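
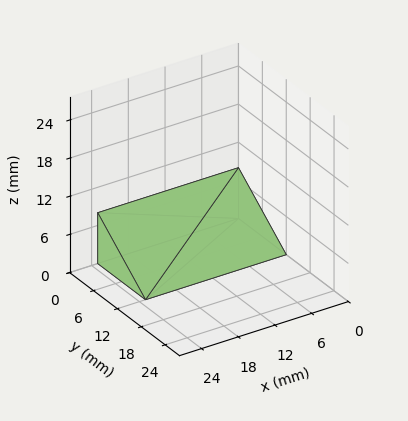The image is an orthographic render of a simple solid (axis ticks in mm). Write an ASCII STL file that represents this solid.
Reading the render: the shape is a wedge (ramp): 23 × 12 mm base, rising to 8 mm along the y=0 edge and sloping linearly to z=0 at y=12 (dimensions read to the nearest mm from the axis ticks). For the STL, each face is triangulated and given an outward normal.

solid part
  facet normal 0.0000 0.0000 -1.0000
    outer loop
      vertex 23.0 12.0 0.0
      vertex 23.0 0.0 0.0
      vertex 0.0 0.0 0.0
    endloop
  endfacet
  facet normal 0.0000 0.0000 -1.0000
    outer loop
      vertex 0.0 12.0 0.0
      vertex 23.0 12.0 0.0
      vertex 0.0 0.0 0.0
    endloop
  endfacet
  facet normal 0.0000 -1.0000 0.0000
    outer loop
      vertex 0.0 0.0 0.0
      vertex 23.0 0.0 0.0
      vertex 23.0 0.0 8.0
    endloop
  endfacet
  facet normal 0.0000 -1.0000 0.0000
    outer loop
      vertex 0.0 0.0 0.0
      vertex 23.0 0.0 8.0
      vertex 0.0 0.0 8.0
    endloop
  endfacet
  facet normal 0.0000 0.5547 0.8321
    outer loop
      vertex 0.0 0.0 8.0
      vertex 23.0 0.0 8.0
      vertex 23.0 12.0 0.0
    endloop
  endfacet
  facet normal 0.0000 0.5547 0.8321
    outer loop
      vertex 0.0 0.0 8.0
      vertex 23.0 12.0 0.0
      vertex 0.0 12.0 0.0
    endloop
  endfacet
  facet normal -1.0000 0.0000 0.0000
    outer loop
      vertex 0.0 0.0 8.0
      vertex 0.0 12.0 0.0
      vertex 0.0 0.0 0.0
    endloop
  endfacet
  facet normal 1.0000 0.0000 0.0000
    outer loop
      vertex 23.0 0.0 0.0
      vertex 23.0 12.0 0.0
      vertex 23.0 0.0 8.0
    endloop
  endfacet
endsolid part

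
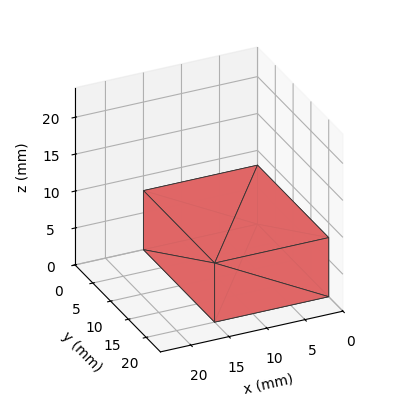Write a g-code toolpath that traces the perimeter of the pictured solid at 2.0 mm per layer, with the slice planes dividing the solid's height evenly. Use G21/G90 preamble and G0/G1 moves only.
Reading the render: the shape is a rectangular box, roughly 15 × 20 mm footprint and 8 mm tall (dimensions read to the nearest mm from the axis ticks). For the g-code, the solid's height is divided into equal slices at the stated Δz and each level perimeter traced with G1 moves after a G0 lift.

; perimeter-only toolpath
G21 ; units = mm
G90 ; absolute positioning
G28 ; home
; layer 1
G0 Z2.0
G0 X0.0 Y0.0
G1 X15.0 Y0.0
G1 X15.0 Y20.0
G1 X0.0 Y20.0
G1 X0.0 Y0.0
; layer 2
G0 Z4.0
G0 X0.0 Y0.0
G1 X15.0 Y0.0
G1 X15.0 Y20.0
G1 X0.0 Y20.0
G1 X0.0 Y0.0
; layer 3
G0 Z6.0
G0 X0.0 Y0.0
G1 X15.0 Y0.0
G1 X15.0 Y20.0
G1 X0.0 Y20.0
G1 X0.0 Y0.0
; layer 4
G0 Z8.0
G0 X0.0 Y0.0
G1 X15.0 Y0.0
G1 X15.0 Y20.0
G1 X0.0 Y20.0
G1 X0.0 Y0.0
M2 ; end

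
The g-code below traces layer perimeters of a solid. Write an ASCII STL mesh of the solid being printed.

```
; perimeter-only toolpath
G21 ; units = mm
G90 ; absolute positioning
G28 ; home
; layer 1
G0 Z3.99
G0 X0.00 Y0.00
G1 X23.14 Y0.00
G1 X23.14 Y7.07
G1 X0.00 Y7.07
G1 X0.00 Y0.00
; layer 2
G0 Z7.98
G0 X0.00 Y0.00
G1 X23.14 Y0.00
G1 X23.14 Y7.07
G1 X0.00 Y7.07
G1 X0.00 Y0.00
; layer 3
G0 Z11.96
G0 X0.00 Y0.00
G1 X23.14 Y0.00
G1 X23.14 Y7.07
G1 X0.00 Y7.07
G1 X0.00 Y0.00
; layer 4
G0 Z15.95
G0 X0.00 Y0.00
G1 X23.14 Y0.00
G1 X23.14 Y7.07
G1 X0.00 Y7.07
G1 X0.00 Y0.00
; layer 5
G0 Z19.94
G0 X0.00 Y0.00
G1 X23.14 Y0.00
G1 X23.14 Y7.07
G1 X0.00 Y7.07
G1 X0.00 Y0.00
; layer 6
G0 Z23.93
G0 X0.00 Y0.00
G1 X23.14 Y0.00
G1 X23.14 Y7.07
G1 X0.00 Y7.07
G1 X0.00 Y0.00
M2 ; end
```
solid part
  facet normal 0.0000 0.0000 -1.0000
    outer loop
      vertex 23.14 7.07 0.00
      vertex 23.14 0.00 0.00
      vertex 0.00 0.00 0.00
    endloop
  endfacet
  facet normal 0.0000 0.0000 -1.0000
    outer loop
      vertex 0.00 7.07 0.00
      vertex 23.14 7.07 0.00
      vertex 0.00 0.00 0.00
    endloop
  endfacet
  facet normal 0.0000 0.0000 1.0000
    outer loop
      vertex 0.00 0.00 23.93
      vertex 23.14 0.00 23.93
      vertex 23.14 7.07 23.93
    endloop
  endfacet
  facet normal 0.0000 0.0000 1.0000
    outer loop
      vertex 0.00 0.00 23.93
      vertex 23.14 7.07 23.93
      vertex 0.00 7.07 23.93
    endloop
  endfacet
  facet normal 0.0000 -1.0000 0.0000
    outer loop
      vertex 0.00 0.00 0.00
      vertex 23.14 0.00 0.00
      vertex 23.14 0.00 23.93
    endloop
  endfacet
  facet normal 0.0000 -1.0000 0.0000
    outer loop
      vertex 0.00 0.00 0.00
      vertex 23.14 0.00 23.93
      vertex 0.00 0.00 23.93
    endloop
  endfacet
  facet normal 0.0000 1.0000 0.0000
    outer loop
      vertex 23.14 7.07 23.93
      vertex 23.14 7.07 0.00
      vertex 0.00 7.07 0.00
    endloop
  endfacet
  facet normal 0.0000 1.0000 0.0000
    outer loop
      vertex 0.00 7.07 23.93
      vertex 23.14 7.07 23.93
      vertex 0.00 7.07 0.00
    endloop
  endfacet
  facet normal -1.0000 0.0000 0.0000
    outer loop
      vertex 0.00 7.07 23.93
      vertex 0.00 7.07 0.00
      vertex 0.00 0.00 0.00
    endloop
  endfacet
  facet normal -1.0000 0.0000 0.0000
    outer loop
      vertex 0.00 0.00 23.93
      vertex 0.00 7.07 23.93
      vertex 0.00 0.00 0.00
    endloop
  endfacet
  facet normal 1.0000 0.0000 0.0000
    outer loop
      vertex 23.14 0.00 0.00
      vertex 23.14 7.07 0.00
      vertex 23.14 7.07 23.93
    endloop
  endfacet
  facet normal 1.0000 0.0000 0.0000
    outer loop
      vertex 23.14 0.00 0.00
      vertex 23.14 7.07 23.93
      vertex 23.14 0.00 23.93
    endloop
  endfacet
endsolid part

The G0 Z moves step by Δz≈3.99 mm. Every layer's G1 loop is the same polygon, so the solid is a straight extrusion of it from z=0 to z≈23.9. Closing with flat bottom and top caps and triangulating gives 12 facets — a rectangular box, roughly 23.1 × 7.07 mm footprint and 23.9 mm tall.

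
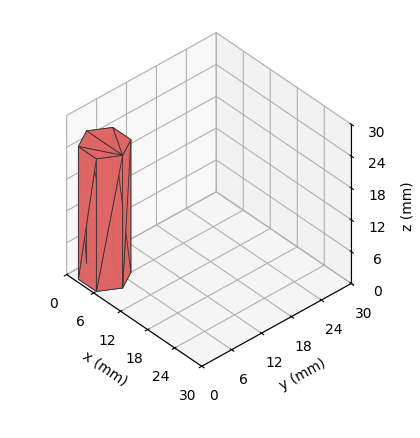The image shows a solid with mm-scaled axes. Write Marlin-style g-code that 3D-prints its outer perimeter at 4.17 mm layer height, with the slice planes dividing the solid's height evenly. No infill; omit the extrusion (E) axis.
Reading the render: the shape is a regular 6-sided prism (a cylinder approximated with 6 flat sides), circumscribed radius ≈ 4 mm, height ≈ 25 mm (dimensions read to the nearest mm from the axis ticks). For the g-code, the solid's height is divided into equal slices at the stated Δz and each level perimeter traced with G1 moves after a G0 lift.

; perimeter-only toolpath
G21 ; units = mm
G90 ; absolute positioning
G28 ; home
; layer 1
G0 Z4.17
G0 X8.00 Y4.00
G1 X6.00 Y7.46
G1 X2.00 Y7.46
G1 X0.00 Y4.00
G1 X2.00 Y0.54
G1 X6.00 Y0.54
G1 X8.00 Y4.00
; layer 2
G0 Z8.33
G0 X8.00 Y4.00
G1 X6.00 Y7.46
G1 X2.00 Y7.46
G1 X0.00 Y4.00
G1 X2.00 Y0.54
G1 X6.00 Y0.54
G1 X8.00 Y4.00
; layer 3
G0 Z12.50
G0 X8.00 Y4.00
G1 X6.00 Y7.46
G1 X2.00 Y7.46
G1 X0.00 Y4.00
G1 X2.00 Y0.54
G1 X6.00 Y0.54
G1 X8.00 Y4.00
; layer 4
G0 Z16.67
G0 X8.00 Y4.00
G1 X6.00 Y7.46
G1 X2.00 Y7.46
G1 X0.00 Y4.00
G1 X2.00 Y0.54
G1 X6.00 Y0.54
G1 X8.00 Y4.00
; layer 5
G0 Z20.83
G0 X8.00 Y4.00
G1 X6.00 Y7.46
G1 X2.00 Y7.46
G1 X0.00 Y4.00
G1 X2.00 Y0.54
G1 X6.00 Y0.54
G1 X8.00 Y4.00
; layer 6
G0 Z25.00
G0 X8.00 Y4.00
G1 X6.00 Y7.46
G1 X2.00 Y7.46
G1 X0.00 Y4.00
G1 X2.00 Y0.54
G1 X6.00 Y0.54
G1 X8.00 Y4.00
M2 ; end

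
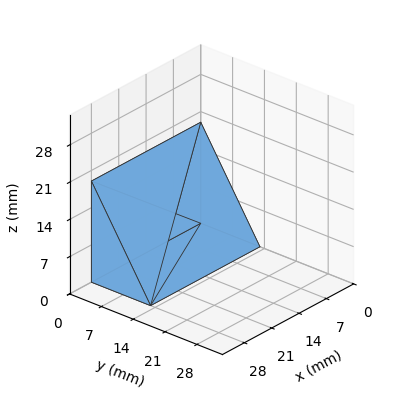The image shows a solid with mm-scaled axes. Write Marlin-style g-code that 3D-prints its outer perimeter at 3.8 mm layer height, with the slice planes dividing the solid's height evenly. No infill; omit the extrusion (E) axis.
Reading the render: the shape is a wedge (ramp): 28 × 13 mm base, rising to 19 mm along the y=0 edge and sloping linearly to z=0 at y=13 (dimensions read to the nearest mm from the axis ticks). For the g-code, the solid's height is divided into equal slices at the stated Δz and each level perimeter traced with G1 moves after a G0 lift.

; perimeter-only toolpath
G21 ; units = mm
G90 ; absolute positioning
G28 ; home
; layer 1
G0 Z3.8
G0 X0.0 Y0.0
G1 X28.0 Y0.0
G1 X28.0 Y10.4
G1 X0.0 Y10.4
G1 X0.0 Y0.0
; layer 2
G0 Z7.6
G0 X0.0 Y0.0
G1 X28.0 Y0.0
G1 X28.0 Y7.8
G1 X0.0 Y7.8
G1 X0.0 Y0.0
; layer 3
G0 Z11.4
G0 X0.0 Y0.0
G1 X28.0 Y0.0
G1 X28.0 Y5.2
G1 X0.0 Y5.2
G1 X0.0 Y0.0
; layer 4
G0 Z15.2
G0 X0.0 Y0.0
G1 X28.0 Y0.0
G1 X28.0 Y2.6
G1 X0.0 Y2.6
G1 X0.0 Y0.0
M2 ; end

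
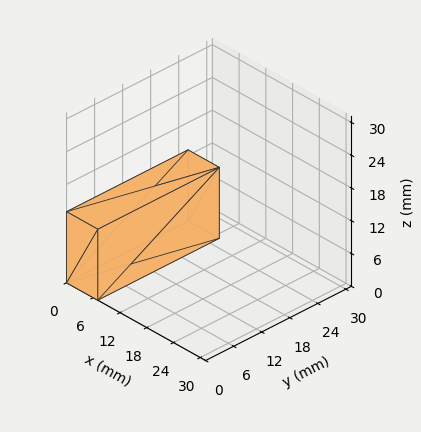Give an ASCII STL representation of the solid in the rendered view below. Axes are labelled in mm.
Reading the render: the shape is a rectangular box, roughly 7 × 26 mm footprint and 13 mm tall (dimensions read to the nearest mm from the axis ticks). For the STL, each face is triangulated and given an outward normal.

solid part
  facet normal 0.0000 0.0000 -1.0000
    outer loop
      vertex 7.00 26.00 0.00
      vertex 7.00 0.00 0.00
      vertex 0.00 0.00 0.00
    endloop
  endfacet
  facet normal 0.0000 0.0000 -1.0000
    outer loop
      vertex 0.00 26.00 0.00
      vertex 7.00 26.00 0.00
      vertex 0.00 0.00 0.00
    endloop
  endfacet
  facet normal 0.0000 0.0000 1.0000
    outer loop
      vertex 0.00 0.00 13.00
      vertex 7.00 0.00 13.00
      vertex 7.00 26.00 13.00
    endloop
  endfacet
  facet normal 0.0000 0.0000 1.0000
    outer loop
      vertex 0.00 0.00 13.00
      vertex 7.00 26.00 13.00
      vertex 0.00 26.00 13.00
    endloop
  endfacet
  facet normal 0.0000 -1.0000 0.0000
    outer loop
      vertex 0.00 0.00 0.00
      vertex 7.00 0.00 0.00
      vertex 7.00 0.00 13.00
    endloop
  endfacet
  facet normal 0.0000 -1.0000 0.0000
    outer loop
      vertex 0.00 0.00 0.00
      vertex 7.00 0.00 13.00
      vertex 0.00 0.00 13.00
    endloop
  endfacet
  facet normal 0.0000 1.0000 0.0000
    outer loop
      vertex 7.00 26.00 13.00
      vertex 7.00 26.00 0.00
      vertex 0.00 26.00 0.00
    endloop
  endfacet
  facet normal 0.0000 1.0000 0.0000
    outer loop
      vertex 0.00 26.00 13.00
      vertex 7.00 26.00 13.00
      vertex 0.00 26.00 0.00
    endloop
  endfacet
  facet normal -1.0000 0.0000 0.0000
    outer loop
      vertex 0.00 26.00 13.00
      vertex 0.00 26.00 0.00
      vertex 0.00 0.00 0.00
    endloop
  endfacet
  facet normal -1.0000 0.0000 0.0000
    outer loop
      vertex 0.00 0.00 13.00
      vertex 0.00 26.00 13.00
      vertex 0.00 0.00 0.00
    endloop
  endfacet
  facet normal 1.0000 0.0000 0.0000
    outer loop
      vertex 7.00 0.00 0.00
      vertex 7.00 26.00 0.00
      vertex 7.00 26.00 13.00
    endloop
  endfacet
  facet normal 1.0000 0.0000 0.0000
    outer loop
      vertex 7.00 0.00 0.00
      vertex 7.00 26.00 13.00
      vertex 7.00 0.00 13.00
    endloop
  endfacet
endsolid part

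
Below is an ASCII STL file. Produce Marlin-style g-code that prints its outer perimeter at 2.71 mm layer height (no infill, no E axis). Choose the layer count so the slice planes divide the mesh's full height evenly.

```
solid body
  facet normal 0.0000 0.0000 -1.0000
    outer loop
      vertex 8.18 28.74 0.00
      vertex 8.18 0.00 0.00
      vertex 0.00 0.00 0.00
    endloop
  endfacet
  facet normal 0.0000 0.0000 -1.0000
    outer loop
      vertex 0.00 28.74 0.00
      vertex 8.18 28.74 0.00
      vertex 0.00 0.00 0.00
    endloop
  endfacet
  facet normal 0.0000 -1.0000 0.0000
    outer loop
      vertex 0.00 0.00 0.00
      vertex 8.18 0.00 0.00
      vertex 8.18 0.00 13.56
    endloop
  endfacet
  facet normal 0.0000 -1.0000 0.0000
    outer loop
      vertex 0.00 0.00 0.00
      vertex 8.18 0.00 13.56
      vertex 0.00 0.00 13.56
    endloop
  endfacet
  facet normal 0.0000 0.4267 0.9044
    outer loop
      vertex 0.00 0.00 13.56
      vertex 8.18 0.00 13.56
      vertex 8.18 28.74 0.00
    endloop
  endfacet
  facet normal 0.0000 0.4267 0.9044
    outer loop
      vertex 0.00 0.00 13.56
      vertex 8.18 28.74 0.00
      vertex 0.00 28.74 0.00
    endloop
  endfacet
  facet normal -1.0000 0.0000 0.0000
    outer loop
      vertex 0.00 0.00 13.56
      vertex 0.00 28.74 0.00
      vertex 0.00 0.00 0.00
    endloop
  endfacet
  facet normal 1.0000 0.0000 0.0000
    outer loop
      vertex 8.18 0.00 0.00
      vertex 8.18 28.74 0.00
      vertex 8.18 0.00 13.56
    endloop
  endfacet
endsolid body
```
; perimeter-only toolpath
G21 ; units = mm
G90 ; absolute positioning
G28 ; home
; layer 1
G0 Z2.71
G0 X0.00 Y0.00
G1 X8.18 Y0.00
G1 X8.18 Y22.99
G1 X0.00 Y22.99
G1 X0.00 Y0.00
; layer 2
G0 Z5.42
G0 X0.00 Y0.00
G1 X8.18 Y0.00
G1 X8.18 Y17.24
G1 X0.00 Y17.24
G1 X0.00 Y0.00
; layer 3
G0 Z8.14
G0 X0.00 Y0.00
G1 X8.18 Y0.00
G1 X8.18 Y11.50
G1 X0.00 Y11.50
G1 X0.00 Y0.00
; layer 4
G0 Z10.85
G0 X0.00 Y0.00
G1 X8.18 Y0.00
G1 X8.18 Y5.75
G1 X0.00 Y5.75
G1 X0.00 Y0.00
M2 ; end

The solid is a wedge (ramp): 8.18 × 28.7 mm base, rising to 13.6 mm along the y=0 edge and sloping linearly to z=0 at y=28.7. Slicing at Δz = 2.71 mm — 5 equal slices spanning the solid's height, so layer i sits at z = i·h/5 — gives 4 non-empty perimeters. Each is a 4-segment closed polygon; G0 lifts to the layer z and rapids to the start vertex, then G1 traces the edges. The cross-section shrinks linearly with z (the slice at the apex is degenerate and omitted).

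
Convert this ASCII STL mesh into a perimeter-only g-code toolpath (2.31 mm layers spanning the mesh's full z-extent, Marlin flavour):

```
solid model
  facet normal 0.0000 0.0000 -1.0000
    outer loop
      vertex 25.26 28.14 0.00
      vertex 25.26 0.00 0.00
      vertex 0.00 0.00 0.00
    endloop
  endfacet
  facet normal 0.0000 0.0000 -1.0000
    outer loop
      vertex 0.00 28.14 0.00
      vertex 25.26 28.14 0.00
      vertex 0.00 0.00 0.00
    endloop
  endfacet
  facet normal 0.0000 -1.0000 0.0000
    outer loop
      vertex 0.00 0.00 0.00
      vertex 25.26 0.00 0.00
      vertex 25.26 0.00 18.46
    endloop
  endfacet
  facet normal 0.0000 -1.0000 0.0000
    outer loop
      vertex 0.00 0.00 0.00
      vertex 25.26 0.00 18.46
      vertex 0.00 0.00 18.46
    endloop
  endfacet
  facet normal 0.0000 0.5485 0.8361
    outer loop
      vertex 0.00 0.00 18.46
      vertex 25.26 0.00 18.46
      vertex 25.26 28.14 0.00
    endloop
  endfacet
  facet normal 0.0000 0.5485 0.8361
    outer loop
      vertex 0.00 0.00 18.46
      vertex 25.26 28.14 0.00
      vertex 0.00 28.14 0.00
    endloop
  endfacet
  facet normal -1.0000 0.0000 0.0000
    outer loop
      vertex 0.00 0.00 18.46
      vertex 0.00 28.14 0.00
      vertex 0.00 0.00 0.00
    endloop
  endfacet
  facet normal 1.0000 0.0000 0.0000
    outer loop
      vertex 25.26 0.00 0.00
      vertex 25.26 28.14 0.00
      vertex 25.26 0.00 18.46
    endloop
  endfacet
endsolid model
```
; perimeter-only toolpath
G21 ; units = mm
G90 ; absolute positioning
G28 ; home
; layer 1
G0 Z2.31
G0 X0.00 Y0.00
G1 X25.26 Y0.00
G1 X25.26 Y24.62
G1 X0.00 Y24.62
G1 X0.00 Y0.00
; layer 2
G0 Z4.62
G0 X0.00 Y0.00
G1 X25.26 Y0.00
G1 X25.26 Y21.11
G1 X0.00 Y21.11
G1 X0.00 Y0.00
; layer 3
G0 Z6.92
G0 X0.00 Y0.00
G1 X25.26 Y0.00
G1 X25.26 Y17.59
G1 X0.00 Y17.59
G1 X0.00 Y0.00
; layer 4
G0 Z9.23
G0 X0.00 Y0.00
G1 X25.26 Y0.00
G1 X25.26 Y14.07
G1 X0.00 Y14.07
G1 X0.00 Y0.00
; layer 5
G0 Z11.54
G0 X0.00 Y0.00
G1 X25.26 Y0.00
G1 X25.26 Y10.55
G1 X0.00 Y10.55
G1 X0.00 Y0.00
; layer 6
G0 Z13.85
G0 X0.00 Y0.00
G1 X25.26 Y0.00
G1 X25.26 Y7.04
G1 X0.00 Y7.04
G1 X0.00 Y0.00
; layer 7
G0 Z16.15
G0 X0.00 Y0.00
G1 X25.26 Y0.00
G1 X25.26 Y3.52
G1 X0.00 Y3.52
G1 X0.00 Y0.00
M2 ; end

The solid is a wedge (ramp): 25.3 × 28.1 mm base, rising to 18.5 mm along the y=0 edge and sloping linearly to z=0 at y=28.1. Slicing at Δz = 2.31 mm — 8 equal slices spanning the solid's height, so layer i sits at z = i·h/8 — gives 7 non-empty perimeters. Each is a 4-segment closed polygon; G0 lifts to the layer z and rapids to the start vertex, then G1 traces the edges. The cross-section shrinks linearly with z (the slice at the apex is degenerate and omitted).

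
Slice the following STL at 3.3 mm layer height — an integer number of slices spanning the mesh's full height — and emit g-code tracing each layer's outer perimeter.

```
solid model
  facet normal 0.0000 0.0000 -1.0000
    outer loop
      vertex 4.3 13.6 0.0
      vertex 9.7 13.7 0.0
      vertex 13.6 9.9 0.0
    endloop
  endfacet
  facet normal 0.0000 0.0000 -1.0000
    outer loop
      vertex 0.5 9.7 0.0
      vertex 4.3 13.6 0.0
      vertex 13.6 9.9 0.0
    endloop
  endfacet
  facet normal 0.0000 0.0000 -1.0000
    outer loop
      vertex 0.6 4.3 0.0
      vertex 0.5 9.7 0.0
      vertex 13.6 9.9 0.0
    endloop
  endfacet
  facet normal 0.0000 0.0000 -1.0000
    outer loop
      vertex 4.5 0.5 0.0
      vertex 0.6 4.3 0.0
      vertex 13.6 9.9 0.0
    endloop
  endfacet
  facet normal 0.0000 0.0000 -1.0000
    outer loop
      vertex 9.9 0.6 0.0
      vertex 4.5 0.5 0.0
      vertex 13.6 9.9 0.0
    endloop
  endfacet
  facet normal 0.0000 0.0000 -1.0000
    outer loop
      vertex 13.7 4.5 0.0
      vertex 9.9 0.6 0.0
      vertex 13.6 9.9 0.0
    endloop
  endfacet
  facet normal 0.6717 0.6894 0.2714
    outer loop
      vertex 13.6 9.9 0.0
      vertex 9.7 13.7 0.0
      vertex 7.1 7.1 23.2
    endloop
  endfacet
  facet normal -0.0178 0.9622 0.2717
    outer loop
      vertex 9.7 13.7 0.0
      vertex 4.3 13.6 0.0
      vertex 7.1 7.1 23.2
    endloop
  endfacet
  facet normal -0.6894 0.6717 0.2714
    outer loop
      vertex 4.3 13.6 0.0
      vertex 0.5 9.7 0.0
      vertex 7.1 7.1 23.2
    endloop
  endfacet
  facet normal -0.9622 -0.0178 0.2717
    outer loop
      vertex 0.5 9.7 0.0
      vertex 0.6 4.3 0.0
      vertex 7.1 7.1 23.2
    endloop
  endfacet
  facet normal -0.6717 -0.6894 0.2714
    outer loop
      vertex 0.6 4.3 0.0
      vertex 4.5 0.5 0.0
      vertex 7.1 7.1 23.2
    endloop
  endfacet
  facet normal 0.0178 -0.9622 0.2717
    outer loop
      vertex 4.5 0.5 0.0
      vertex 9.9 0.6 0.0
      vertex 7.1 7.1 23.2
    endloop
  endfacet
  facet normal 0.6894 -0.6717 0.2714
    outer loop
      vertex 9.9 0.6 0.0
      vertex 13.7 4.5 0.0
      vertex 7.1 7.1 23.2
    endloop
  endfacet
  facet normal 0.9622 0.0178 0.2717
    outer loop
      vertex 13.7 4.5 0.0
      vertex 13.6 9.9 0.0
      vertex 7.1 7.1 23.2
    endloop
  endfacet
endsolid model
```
; perimeter-only toolpath
G21 ; units = mm
G90 ; absolute positioning
G28 ; home
; layer 1
G0 Z3.3
G0 X12.7 Y9.5
G1 X9.3 Y12.8
G1 X4.7 Y12.7
G1 X1.4 Y9.3
G1 X1.5 Y4.7
G1 X4.9 Y1.4
G1 X9.5 Y1.5
G1 X12.8 Y4.9
G1 X12.7 Y9.5
; layer 2
G0 Z6.6
G0 X11.7 Y9.1
G1 X9.0 Y11.8
G1 X5.1 Y11.7
G1 X2.4 Y9.0
G1 X2.5 Y5.1
G1 X5.2 Y2.4
G1 X9.1 Y2.5
G1 X11.8 Y5.2
G1 X11.7 Y9.1
; layer 3
G0 Z9.9
G0 X10.8 Y8.7
G1 X8.6 Y10.9
G1 X5.5 Y10.8
G1 X3.3 Y8.6
G1 X3.4 Y5.5
G1 X5.6 Y3.3
G1 X8.7 Y3.4
G1 X10.9 Y5.6
G1 X10.8 Y8.7
; layer 4
G0 Z13.3
G0 X9.9 Y8.3
G1 X8.2 Y9.9
G1 X5.9 Y9.9
G1 X4.3 Y8.2
G1 X4.3 Y5.9
G1 X6.0 Y4.3
G1 X8.3 Y4.3
G1 X9.9 Y6.0
G1 X9.9 Y8.3
; layer 5
G0 Z16.6
G0 X9.0 Y7.9
G1 X7.8 Y9.0
G1 X6.3 Y9.0
G1 X5.2 Y7.8
G1 X5.2 Y6.3
G1 X6.4 Y5.2
G1 X7.9 Y5.2
G1 X9.0 Y6.4
G1 X9.0 Y7.9
; layer 6
G0 Z19.9
G0 X8.0 Y7.5
G1 X7.5 Y8.0
G1 X6.7 Y8.0
G1 X6.2 Y7.5
G1 X6.2 Y6.7
G1 X6.7 Y6.2
G1 X7.5 Y6.2
G1 X8.0 Y6.7
G1 X8.0 Y7.5
M2 ; end

The solid is a regular 8-sided pyramid, base circumscribed radius ≈ 7.1 mm, apex at z ≈ 23.2 mm. Slicing at Δz = 3.3 mm — 7 equal slices spanning the solid's height, so layer i sits at z = i·h/7 — gives 6 non-empty perimeters. Each is a 8-segment closed polygon; G0 lifts to the layer z and rapids to the start vertex, then G1 traces the edges. The cross-section shrinks linearly with z (the slice at the apex is degenerate and omitted).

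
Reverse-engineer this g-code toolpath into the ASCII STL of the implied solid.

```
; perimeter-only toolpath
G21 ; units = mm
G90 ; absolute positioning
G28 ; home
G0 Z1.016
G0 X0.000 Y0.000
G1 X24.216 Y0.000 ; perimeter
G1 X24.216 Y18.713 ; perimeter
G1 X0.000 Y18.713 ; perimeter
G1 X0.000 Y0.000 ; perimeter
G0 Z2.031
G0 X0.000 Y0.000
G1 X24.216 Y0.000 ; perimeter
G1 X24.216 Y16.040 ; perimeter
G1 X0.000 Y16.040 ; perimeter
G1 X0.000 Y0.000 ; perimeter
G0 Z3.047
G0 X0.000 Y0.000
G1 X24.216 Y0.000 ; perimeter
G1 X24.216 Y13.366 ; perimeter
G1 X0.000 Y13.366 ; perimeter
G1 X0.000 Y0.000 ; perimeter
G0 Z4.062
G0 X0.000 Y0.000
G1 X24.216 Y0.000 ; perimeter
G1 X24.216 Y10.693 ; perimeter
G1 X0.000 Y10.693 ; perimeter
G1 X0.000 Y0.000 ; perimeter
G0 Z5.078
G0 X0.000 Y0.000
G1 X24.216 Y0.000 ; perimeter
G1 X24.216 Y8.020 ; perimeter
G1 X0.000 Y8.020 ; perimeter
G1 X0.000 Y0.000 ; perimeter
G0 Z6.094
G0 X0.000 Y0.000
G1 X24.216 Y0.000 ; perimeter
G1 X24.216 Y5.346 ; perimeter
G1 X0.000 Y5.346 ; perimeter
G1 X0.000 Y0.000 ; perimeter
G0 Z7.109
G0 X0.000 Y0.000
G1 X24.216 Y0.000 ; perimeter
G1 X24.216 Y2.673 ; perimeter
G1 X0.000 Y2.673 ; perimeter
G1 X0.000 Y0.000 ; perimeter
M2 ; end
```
solid part
  facet normal 0.0000 0.0000 -1.0000
    outer loop
      vertex 24.216 21.386 0.000
      vertex 24.216 0.000 0.000
      vertex 0.000 0.000 0.000
    endloop
  endfacet
  facet normal 0.0000 0.0000 -1.0000
    outer loop
      vertex 0.000 21.386 0.000
      vertex 24.216 21.386 0.000
      vertex 0.000 0.000 0.000
    endloop
  endfacet
  facet normal 0.0000 -1.0000 0.0000
    outer loop
      vertex 0.000 0.000 0.000
      vertex 24.216 0.000 0.000
      vertex 24.216 0.000 8.125
    endloop
  endfacet
  facet normal 0.0000 -1.0000 0.0000
    outer loop
      vertex 0.000 0.000 0.000
      vertex 24.216 0.000 8.125
      vertex 0.000 0.000 8.125
    endloop
  endfacet
  facet normal 0.0000 0.3552 0.9348
    outer loop
      vertex 0.000 0.000 8.125
      vertex 24.216 0.000 8.125
      vertex 24.216 21.386 0.000
    endloop
  endfacet
  facet normal 0.0000 0.3552 0.9348
    outer loop
      vertex 0.000 0.000 8.125
      vertex 24.216 21.386 0.000
      vertex 0.000 21.386 0.000
    endloop
  endfacet
  facet normal -1.0000 0.0000 0.0000
    outer loop
      vertex 0.000 0.000 8.125
      vertex 0.000 21.386 0.000
      vertex 0.000 0.000 0.000
    endloop
  endfacet
  facet normal 1.0000 0.0000 0.0000
    outer loop
      vertex 24.216 0.000 0.000
      vertex 24.216 21.386 0.000
      vertex 24.216 0.000 8.125
    endloop
  endfacet
endsolid part

The G0 Z moves step by Δz≈1.016 mm. The G1 loops shrink linearly with z, so the solid tapers from its base footprint up to z≈8.12. Closing with a flat bottom cap and the tapered top and triangulating gives 8 facets — a wedge (ramp): 24.2 × 21.4 mm base, rising to 8.12 mm along the y=0 edge and sloping linearly to z=0 at y=21.4.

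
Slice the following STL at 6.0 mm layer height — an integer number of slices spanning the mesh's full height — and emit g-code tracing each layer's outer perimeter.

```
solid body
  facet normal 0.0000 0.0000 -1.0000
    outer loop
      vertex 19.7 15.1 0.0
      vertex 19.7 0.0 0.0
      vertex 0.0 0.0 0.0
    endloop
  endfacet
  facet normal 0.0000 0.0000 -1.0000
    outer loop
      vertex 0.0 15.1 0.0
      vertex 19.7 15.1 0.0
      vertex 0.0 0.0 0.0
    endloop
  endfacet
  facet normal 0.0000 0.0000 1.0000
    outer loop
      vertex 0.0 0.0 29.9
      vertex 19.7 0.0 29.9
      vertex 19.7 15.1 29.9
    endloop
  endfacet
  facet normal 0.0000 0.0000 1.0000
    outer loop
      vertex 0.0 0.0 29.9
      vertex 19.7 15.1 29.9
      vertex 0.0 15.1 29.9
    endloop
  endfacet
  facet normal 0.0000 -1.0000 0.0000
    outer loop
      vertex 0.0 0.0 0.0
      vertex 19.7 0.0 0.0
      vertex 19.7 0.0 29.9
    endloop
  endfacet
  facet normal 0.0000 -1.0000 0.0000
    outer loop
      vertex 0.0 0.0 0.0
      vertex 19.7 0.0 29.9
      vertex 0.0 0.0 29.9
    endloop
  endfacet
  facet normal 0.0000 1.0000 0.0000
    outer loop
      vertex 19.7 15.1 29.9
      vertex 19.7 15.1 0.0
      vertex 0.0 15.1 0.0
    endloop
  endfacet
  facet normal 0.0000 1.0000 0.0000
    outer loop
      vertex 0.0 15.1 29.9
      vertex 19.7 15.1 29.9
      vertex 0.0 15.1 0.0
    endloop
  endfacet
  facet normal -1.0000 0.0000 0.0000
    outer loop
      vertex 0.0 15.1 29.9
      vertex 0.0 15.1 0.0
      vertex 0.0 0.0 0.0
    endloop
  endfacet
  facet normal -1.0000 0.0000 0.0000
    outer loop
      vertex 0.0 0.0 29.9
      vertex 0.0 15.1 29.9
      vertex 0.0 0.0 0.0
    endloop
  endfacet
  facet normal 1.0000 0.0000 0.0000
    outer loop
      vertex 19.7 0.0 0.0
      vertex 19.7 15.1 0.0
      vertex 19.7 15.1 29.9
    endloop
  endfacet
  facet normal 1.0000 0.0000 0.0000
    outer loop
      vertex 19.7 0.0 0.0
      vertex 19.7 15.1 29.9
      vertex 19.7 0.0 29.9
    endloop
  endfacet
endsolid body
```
; perimeter-only toolpath
G21 ; units = mm
G90 ; absolute positioning
G28 ; home
; layer 1
G0 Z6.0
G0 X0.0 Y0.0
G1 X19.7 Y0.0
G1 X19.7 Y15.1
G1 X0.0 Y15.1
G1 X0.0 Y0.0
; layer 2
G0 Z12.0
G0 X0.0 Y0.0
G1 X19.7 Y0.0
G1 X19.7 Y15.1
G1 X0.0 Y15.1
G1 X0.0 Y0.0
; layer 3
G0 Z17.9
G0 X0.0 Y0.0
G1 X19.7 Y0.0
G1 X19.7 Y15.1
G1 X0.0 Y15.1
G1 X0.0 Y0.0
; layer 4
G0 Z23.9
G0 X0.0 Y0.0
G1 X19.7 Y0.0
G1 X19.7 Y15.1
G1 X0.0 Y15.1
G1 X0.0 Y0.0
; layer 5
G0 Z29.9
G0 X0.0 Y0.0
G1 X19.7 Y0.0
G1 X19.7 Y15.1
G1 X0.0 Y15.1
G1 X0.0 Y0.0
M2 ; end

The solid is a rectangular box, roughly 19.7 × 15.1 mm footprint and 29.9 mm tall. Slicing at Δz = 6.0 mm — 5 equal slices spanning the solid's height, so layer i sits at z = i·h/5 — gives 5 non-empty perimeters. Each is a 4-segment closed polygon; G0 lifts to the layer z and rapids to the start vertex, then G1 traces the edges.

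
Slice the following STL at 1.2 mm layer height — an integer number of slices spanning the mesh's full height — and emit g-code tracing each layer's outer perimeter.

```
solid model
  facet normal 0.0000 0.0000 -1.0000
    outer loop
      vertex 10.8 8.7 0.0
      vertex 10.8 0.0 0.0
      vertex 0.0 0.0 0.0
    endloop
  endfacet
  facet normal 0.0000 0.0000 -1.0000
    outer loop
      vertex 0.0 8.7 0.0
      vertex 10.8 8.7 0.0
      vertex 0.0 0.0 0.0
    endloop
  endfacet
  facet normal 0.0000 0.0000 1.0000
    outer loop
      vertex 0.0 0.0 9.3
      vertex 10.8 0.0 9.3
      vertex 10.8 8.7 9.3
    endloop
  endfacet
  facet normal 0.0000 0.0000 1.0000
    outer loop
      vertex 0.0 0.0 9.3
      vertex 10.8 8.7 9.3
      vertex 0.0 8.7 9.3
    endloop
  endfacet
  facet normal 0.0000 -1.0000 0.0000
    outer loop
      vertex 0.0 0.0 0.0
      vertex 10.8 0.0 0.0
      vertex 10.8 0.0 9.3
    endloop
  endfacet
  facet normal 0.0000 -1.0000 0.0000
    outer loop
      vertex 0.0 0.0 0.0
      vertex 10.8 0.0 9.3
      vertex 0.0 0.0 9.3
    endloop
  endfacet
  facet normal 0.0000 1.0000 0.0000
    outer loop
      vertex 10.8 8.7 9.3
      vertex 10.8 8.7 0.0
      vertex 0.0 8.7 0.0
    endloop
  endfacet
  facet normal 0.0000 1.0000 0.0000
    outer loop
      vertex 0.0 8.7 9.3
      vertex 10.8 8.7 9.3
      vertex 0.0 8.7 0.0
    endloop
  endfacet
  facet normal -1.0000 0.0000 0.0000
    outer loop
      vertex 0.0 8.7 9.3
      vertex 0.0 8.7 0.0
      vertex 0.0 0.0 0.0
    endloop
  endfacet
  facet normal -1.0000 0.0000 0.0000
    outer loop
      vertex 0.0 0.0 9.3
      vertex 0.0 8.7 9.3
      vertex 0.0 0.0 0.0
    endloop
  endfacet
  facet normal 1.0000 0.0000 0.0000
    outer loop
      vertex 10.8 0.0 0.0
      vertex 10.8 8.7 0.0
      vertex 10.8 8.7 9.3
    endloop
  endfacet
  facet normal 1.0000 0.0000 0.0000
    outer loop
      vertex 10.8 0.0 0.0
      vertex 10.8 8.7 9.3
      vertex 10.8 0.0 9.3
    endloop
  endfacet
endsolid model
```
; perimeter-only toolpath
G21 ; units = mm
G90 ; absolute positioning
G28 ; home
; layer 1
G0 Z1.2
G0 X0.0 Y0.0
G1 X10.8 Y0.0
G1 X10.8 Y8.7
G1 X0.0 Y8.7
G1 X0.0 Y0.0
; layer 2
G0 Z2.3
G0 X0.0 Y0.0
G1 X10.8 Y0.0
G1 X10.8 Y8.7
G1 X0.0 Y8.7
G1 X0.0 Y0.0
; layer 3
G0 Z3.5
G0 X0.0 Y0.0
G1 X10.8 Y0.0
G1 X10.8 Y8.7
G1 X0.0 Y8.7
G1 X0.0 Y0.0
; layer 4
G0 Z4.7
G0 X0.0 Y0.0
G1 X10.8 Y0.0
G1 X10.8 Y8.7
G1 X0.0 Y8.7
G1 X0.0 Y0.0
; layer 5
G0 Z5.8
G0 X0.0 Y0.0
G1 X10.8 Y0.0
G1 X10.8 Y8.7
G1 X0.0 Y8.7
G1 X0.0 Y0.0
; layer 6
G0 Z7.0
G0 X0.0 Y0.0
G1 X10.8 Y0.0
G1 X10.8 Y8.7
G1 X0.0 Y8.7
G1 X0.0 Y0.0
; layer 7
G0 Z8.1
G0 X0.0 Y0.0
G1 X10.8 Y0.0
G1 X10.8 Y8.7
G1 X0.0 Y8.7
G1 X0.0 Y0.0
; layer 8
G0 Z9.3
G0 X0.0 Y0.0
G1 X10.8 Y0.0
G1 X10.8 Y8.7
G1 X0.0 Y8.7
G1 X0.0 Y0.0
M2 ; end

The solid is a rectangular box, roughly 10.8 × 8.7 mm footprint and 9.3 mm tall. Slicing at Δz = 1.2 mm — 8 equal slices spanning the solid's height, so layer i sits at z = i·h/8 — gives 8 non-empty perimeters. Each is a 4-segment closed polygon; G0 lifts to the layer z and rapids to the start vertex, then G1 traces the edges.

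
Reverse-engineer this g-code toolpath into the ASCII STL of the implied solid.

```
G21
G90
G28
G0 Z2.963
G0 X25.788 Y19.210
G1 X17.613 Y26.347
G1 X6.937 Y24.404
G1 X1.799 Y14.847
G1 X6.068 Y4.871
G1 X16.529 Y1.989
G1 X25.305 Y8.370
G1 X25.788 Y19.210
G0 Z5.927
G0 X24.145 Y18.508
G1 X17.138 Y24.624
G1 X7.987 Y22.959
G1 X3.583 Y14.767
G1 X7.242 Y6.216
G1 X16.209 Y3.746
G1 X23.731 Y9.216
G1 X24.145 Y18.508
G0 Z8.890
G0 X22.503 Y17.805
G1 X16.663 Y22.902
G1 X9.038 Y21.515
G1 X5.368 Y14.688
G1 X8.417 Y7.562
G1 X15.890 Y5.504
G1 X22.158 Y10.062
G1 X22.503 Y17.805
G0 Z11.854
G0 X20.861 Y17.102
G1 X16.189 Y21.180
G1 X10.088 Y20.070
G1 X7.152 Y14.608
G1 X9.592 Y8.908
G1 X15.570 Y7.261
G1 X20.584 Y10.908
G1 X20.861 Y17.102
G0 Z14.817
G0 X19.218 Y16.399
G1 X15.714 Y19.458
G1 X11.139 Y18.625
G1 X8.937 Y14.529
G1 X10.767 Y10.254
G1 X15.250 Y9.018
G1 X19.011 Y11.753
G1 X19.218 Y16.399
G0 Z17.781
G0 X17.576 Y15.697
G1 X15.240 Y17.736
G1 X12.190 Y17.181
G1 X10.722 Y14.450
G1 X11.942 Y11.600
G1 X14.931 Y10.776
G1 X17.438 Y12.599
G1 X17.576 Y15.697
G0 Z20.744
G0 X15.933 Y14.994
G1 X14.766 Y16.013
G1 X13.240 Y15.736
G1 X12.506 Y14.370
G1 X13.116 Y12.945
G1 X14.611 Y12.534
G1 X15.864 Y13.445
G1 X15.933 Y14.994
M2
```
solid part
  facet normal 0.0000 0.0000 -1.0000
    outer loop
      vertex 5.886 25.849 0.000
      vertex 18.087 28.069 0.000
      vertex 27.430 19.913 0.000
    endloop
  endfacet
  facet normal 0.0000 0.0000 -1.0000
    outer loop
      vertex 0.014 14.926 0.000
      vertex 5.886 25.849 0.000
      vertex 27.430 19.913 0.000
    endloop
  endfacet
  facet normal 0.0000 0.0000 -1.0000
    outer loop
      vertex 4.893 3.525 0.000
      vertex 0.014 14.926 0.000
      vertex 27.430 19.913 0.000
    endloop
  endfacet
  facet normal 0.0000 0.0000 -1.0000
    outer loop
      vertex 16.849 0.231 0.000
      vertex 4.893 3.525 0.000
      vertex 27.430 19.913 0.000
    endloop
  endfacet
  facet normal 0.0000 0.0000 -1.0000
    outer loop
      vertex 26.878 7.524 0.000
      vertex 16.849 0.231 0.000
      vertex 27.430 19.913 0.000
    endloop
  endfacet
  facet normal 0.5779 0.6620 0.4773
    outer loop
      vertex 27.430 19.913 0.000
      vertex 18.087 28.069 0.000
      vertex 14.291 14.291 23.708
    endloop
  endfacet
  facet normal -0.1573 0.8646 0.4773
    outer loop
      vertex 18.087 28.069 0.000
      vertex 5.886 25.849 0.000
      vertex 14.291 14.291 23.708
    endloop
  endfacet
  facet normal -0.7740 0.4161 0.4773
    outer loop
      vertex 5.886 25.849 0.000
      vertex 0.014 14.926 0.000
      vertex 14.291 14.291 23.708
    endloop
  endfacet
  facet normal -0.8079 -0.3457 0.4773
    outer loop
      vertex 0.014 14.926 0.000
      vertex 4.893 3.525 0.000
      vertex 14.291 14.291 23.708
    endloop
  endfacet
  facet normal -0.2334 -0.8472 0.4772
    outer loop
      vertex 4.893 3.525 0.000
      vertex 16.849 0.231 0.000
      vertex 14.291 14.291 23.708
    endloop
  endfacet
  facet normal 0.5168 -0.7107 0.4773
    outer loop
      vertex 16.849 0.231 0.000
      vertex 26.878 7.524 0.000
      vertex 14.291 14.291 23.708
    endloop
  endfacet
  facet normal 0.8779 -0.0391 0.4773
    outer loop
      vertex 26.878 7.524 0.000
      vertex 27.430 19.913 0.000
      vertex 14.291 14.291 23.708
    endloop
  endfacet
endsolid part

The G0 Z moves step by Δz≈2.963 mm. The G1 loops shrink linearly with z, so the solid tapers from its base footprint up to z≈23.7. Closing with a flat bottom cap and the tapered top and triangulating gives 12 facets — a regular 7-sided pyramid, base circumscribed radius ≈ 14.3 mm, apex at z ≈ 23.7 mm.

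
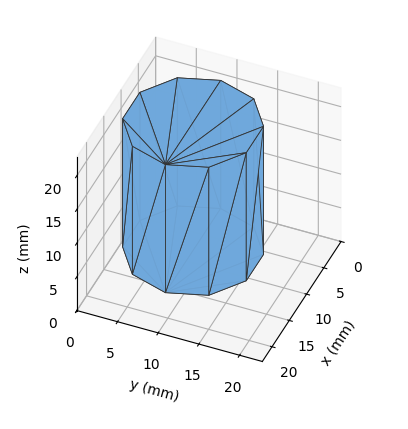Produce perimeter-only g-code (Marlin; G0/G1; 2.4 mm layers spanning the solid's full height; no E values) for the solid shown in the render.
Reading the render: the shape is a regular 10-sided prism (a cylinder approximated with 10 flat sides), circumscribed radius ≈ 8 mm, height ≈ 19 mm (dimensions read to the nearest mm from the axis ticks). For the g-code, the solid's height is divided into equal slices at the stated Δz and each level perimeter traced with G1 moves after a G0 lift.

; perimeter-only toolpath
G21 ; units = mm
G90 ; absolute positioning
G28 ; home
; layer 1
G0 Z2.4
G0 X16.0 Y8.0
G1 X14.5 Y12.7
G1 X10.5 Y15.6
G1 X5.5 Y15.6
G1 X1.5 Y12.7
G1 X0.0 Y8.0
G1 X1.5 Y3.3
G1 X5.5 Y0.4
G1 X10.5 Y0.4
G1 X14.5 Y3.3
G1 X16.0 Y8.0
; layer 2
G0 Z4.8
G0 X16.0 Y8.0
G1 X14.5 Y12.7
G1 X10.5 Y15.6
G1 X5.5 Y15.6
G1 X1.5 Y12.7
G1 X0.0 Y8.0
G1 X1.5 Y3.3
G1 X5.5 Y0.4
G1 X10.5 Y0.4
G1 X14.5 Y3.3
G1 X16.0 Y8.0
; layer 3
G0 Z7.1
G0 X16.0 Y8.0
G1 X14.5 Y12.7
G1 X10.5 Y15.6
G1 X5.5 Y15.6
G1 X1.5 Y12.7
G1 X0.0 Y8.0
G1 X1.5 Y3.3
G1 X5.5 Y0.4
G1 X10.5 Y0.4
G1 X14.5 Y3.3
G1 X16.0 Y8.0
; layer 4
G0 Z9.5
G0 X16.0 Y8.0
G1 X14.5 Y12.7
G1 X10.5 Y15.6
G1 X5.5 Y15.6
G1 X1.5 Y12.7
G1 X0.0 Y8.0
G1 X1.5 Y3.3
G1 X5.5 Y0.4
G1 X10.5 Y0.4
G1 X14.5 Y3.3
G1 X16.0 Y8.0
; layer 5
G0 Z11.9
G0 X16.0 Y8.0
G1 X14.5 Y12.7
G1 X10.5 Y15.6
G1 X5.5 Y15.6
G1 X1.5 Y12.7
G1 X0.0 Y8.0
G1 X1.5 Y3.3
G1 X5.5 Y0.4
G1 X10.5 Y0.4
G1 X14.5 Y3.3
G1 X16.0 Y8.0
; layer 6
G0 Z14.2
G0 X16.0 Y8.0
G1 X14.5 Y12.7
G1 X10.5 Y15.6
G1 X5.5 Y15.6
G1 X1.5 Y12.7
G1 X0.0 Y8.0
G1 X1.5 Y3.3
G1 X5.5 Y0.4
G1 X10.5 Y0.4
G1 X14.5 Y3.3
G1 X16.0 Y8.0
; layer 7
G0 Z16.6
G0 X16.0 Y8.0
G1 X14.5 Y12.7
G1 X10.5 Y15.6
G1 X5.5 Y15.6
G1 X1.5 Y12.7
G1 X0.0 Y8.0
G1 X1.5 Y3.3
G1 X5.5 Y0.4
G1 X10.5 Y0.4
G1 X14.5 Y3.3
G1 X16.0 Y8.0
; layer 8
G0 Z19.0
G0 X16.0 Y8.0
G1 X14.5 Y12.7
G1 X10.5 Y15.6
G1 X5.5 Y15.6
G1 X1.5 Y12.7
G1 X0.0 Y8.0
G1 X1.5 Y3.3
G1 X5.5 Y0.4
G1 X10.5 Y0.4
G1 X14.5 Y3.3
G1 X16.0 Y8.0
M2 ; end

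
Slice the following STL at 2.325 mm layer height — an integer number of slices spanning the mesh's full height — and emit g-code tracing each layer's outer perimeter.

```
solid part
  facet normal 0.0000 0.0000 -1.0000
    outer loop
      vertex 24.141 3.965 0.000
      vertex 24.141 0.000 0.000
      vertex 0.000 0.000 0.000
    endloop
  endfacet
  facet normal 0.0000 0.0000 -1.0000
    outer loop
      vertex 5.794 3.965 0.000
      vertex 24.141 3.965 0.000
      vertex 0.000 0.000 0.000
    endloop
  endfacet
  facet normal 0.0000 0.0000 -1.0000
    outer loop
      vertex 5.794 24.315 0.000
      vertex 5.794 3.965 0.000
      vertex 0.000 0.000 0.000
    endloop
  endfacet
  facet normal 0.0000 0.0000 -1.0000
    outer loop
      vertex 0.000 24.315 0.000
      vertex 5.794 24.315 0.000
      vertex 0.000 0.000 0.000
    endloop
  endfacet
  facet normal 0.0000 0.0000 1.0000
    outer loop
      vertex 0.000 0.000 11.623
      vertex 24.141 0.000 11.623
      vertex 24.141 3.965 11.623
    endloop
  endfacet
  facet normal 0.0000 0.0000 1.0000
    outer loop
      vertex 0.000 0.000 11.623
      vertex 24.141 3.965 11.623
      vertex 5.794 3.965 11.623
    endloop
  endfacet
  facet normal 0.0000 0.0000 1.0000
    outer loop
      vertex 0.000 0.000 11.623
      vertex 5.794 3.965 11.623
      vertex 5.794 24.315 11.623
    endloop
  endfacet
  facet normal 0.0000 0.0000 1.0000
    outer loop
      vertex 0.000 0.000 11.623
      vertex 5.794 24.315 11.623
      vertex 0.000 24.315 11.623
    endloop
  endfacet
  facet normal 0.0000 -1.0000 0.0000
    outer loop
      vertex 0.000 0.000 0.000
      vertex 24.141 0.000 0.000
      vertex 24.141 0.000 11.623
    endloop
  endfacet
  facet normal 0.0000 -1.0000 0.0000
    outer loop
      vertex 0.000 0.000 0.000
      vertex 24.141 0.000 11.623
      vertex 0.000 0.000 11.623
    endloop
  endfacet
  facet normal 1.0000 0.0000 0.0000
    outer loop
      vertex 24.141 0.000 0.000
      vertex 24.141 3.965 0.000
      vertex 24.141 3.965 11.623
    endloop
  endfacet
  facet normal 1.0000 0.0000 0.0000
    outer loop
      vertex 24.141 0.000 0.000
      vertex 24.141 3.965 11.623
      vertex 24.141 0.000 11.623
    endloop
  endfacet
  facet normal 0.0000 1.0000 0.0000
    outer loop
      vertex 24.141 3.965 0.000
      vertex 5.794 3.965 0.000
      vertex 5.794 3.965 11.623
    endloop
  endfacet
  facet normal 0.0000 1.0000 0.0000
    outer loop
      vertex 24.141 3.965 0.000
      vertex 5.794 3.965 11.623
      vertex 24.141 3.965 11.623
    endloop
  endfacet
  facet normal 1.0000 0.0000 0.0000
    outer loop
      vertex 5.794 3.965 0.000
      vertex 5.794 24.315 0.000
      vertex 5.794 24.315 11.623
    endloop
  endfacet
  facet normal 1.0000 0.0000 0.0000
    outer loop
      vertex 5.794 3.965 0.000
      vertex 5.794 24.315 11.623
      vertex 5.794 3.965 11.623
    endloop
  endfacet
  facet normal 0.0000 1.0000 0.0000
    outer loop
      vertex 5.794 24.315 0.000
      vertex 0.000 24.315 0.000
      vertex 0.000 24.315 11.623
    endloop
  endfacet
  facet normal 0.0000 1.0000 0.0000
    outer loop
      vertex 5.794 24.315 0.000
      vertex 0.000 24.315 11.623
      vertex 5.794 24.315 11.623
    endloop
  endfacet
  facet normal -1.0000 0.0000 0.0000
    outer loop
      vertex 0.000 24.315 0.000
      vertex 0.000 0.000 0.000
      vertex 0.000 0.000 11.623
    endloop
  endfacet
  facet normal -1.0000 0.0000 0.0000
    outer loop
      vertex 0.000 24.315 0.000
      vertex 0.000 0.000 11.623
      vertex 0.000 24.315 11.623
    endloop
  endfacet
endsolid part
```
; perimeter-only toolpath
G21 ; units = mm
G90 ; absolute positioning
G28 ; home
; layer 1
G0 Z2.325
G0 X0.000 Y0.000
G1 X24.141 Y0.000
G1 X24.141 Y3.965
G1 X5.794 Y3.965
G1 X5.794 Y24.315
G1 X0.000 Y24.315
G1 X0.000 Y0.000
; layer 2
G0 Z4.649
G0 X0.000 Y0.000
G1 X24.141 Y0.000
G1 X24.141 Y3.965
G1 X5.794 Y3.965
G1 X5.794 Y24.315
G1 X0.000 Y24.315
G1 X0.000 Y0.000
; layer 3
G0 Z6.974
G0 X0.000 Y0.000
G1 X24.141 Y0.000
G1 X24.141 Y3.965
G1 X5.794 Y3.965
G1 X5.794 Y24.315
G1 X0.000 Y24.315
G1 X0.000 Y0.000
; layer 4
G0 Z9.298
G0 X0.000 Y0.000
G1 X24.141 Y0.000
G1 X24.141 Y3.965
G1 X5.794 Y3.965
G1 X5.794 Y24.315
G1 X0.000 Y24.315
G1 X0.000 Y0.000
; layer 5
G0 Z11.623
G0 X0.000 Y0.000
G1 X24.141 Y0.000
G1 X24.141 Y3.965
G1 X5.794 Y3.965
G1 X5.794 Y24.315
G1 X0.000 Y24.315
G1 X0.000 Y0.000
M2 ; end

The solid is an L-shaped prism: outer 24.1 × 24.3 mm, arm thicknesses ≈ 3.96 mm (horizontal) and 5.79 mm (vertical), extruded 11.6 mm in z. Slicing at Δz = 2.325 mm — 5 equal slices spanning the solid's height, so layer i sits at z = i·h/5 — gives 5 non-empty perimeters. Each is a 6-segment closed polygon; G0 lifts to the layer z and rapids to the start vertex, then G1 traces the edges.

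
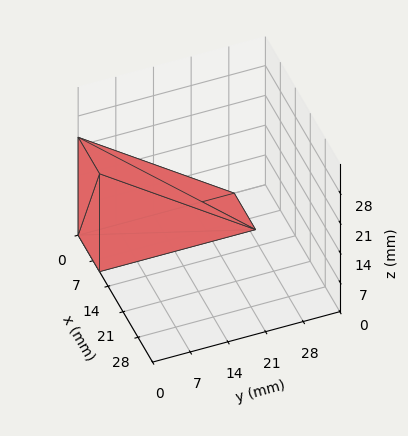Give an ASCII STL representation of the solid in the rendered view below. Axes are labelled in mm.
Reading the render: the shape is a wedge (ramp): 10 × 29 mm base, rising to 23 mm along the y=0 edge and sloping linearly to z=0 at y=29 (dimensions read to the nearest mm from the axis ticks). For the STL, each face is triangulated and given an outward normal.

solid part
  facet normal 0.0000 0.0000 -1.0000
    outer loop
      vertex 10.000 29.000 0.000
      vertex 10.000 0.000 0.000
      vertex 0.000 0.000 0.000
    endloop
  endfacet
  facet normal 0.0000 0.0000 -1.0000
    outer loop
      vertex 0.000 29.000 0.000
      vertex 10.000 29.000 0.000
      vertex 0.000 0.000 0.000
    endloop
  endfacet
  facet normal 0.0000 -1.0000 0.0000
    outer loop
      vertex 0.000 0.000 0.000
      vertex 10.000 0.000 0.000
      vertex 10.000 0.000 23.000
    endloop
  endfacet
  facet normal 0.0000 -1.0000 0.0000
    outer loop
      vertex 0.000 0.000 0.000
      vertex 10.000 0.000 23.000
      vertex 0.000 0.000 23.000
    endloop
  endfacet
  facet normal 0.0000 0.6214 0.7835
    outer loop
      vertex 0.000 0.000 23.000
      vertex 10.000 0.000 23.000
      vertex 10.000 29.000 0.000
    endloop
  endfacet
  facet normal 0.0000 0.6214 0.7835
    outer loop
      vertex 0.000 0.000 23.000
      vertex 10.000 29.000 0.000
      vertex 0.000 29.000 0.000
    endloop
  endfacet
  facet normal -1.0000 0.0000 0.0000
    outer loop
      vertex 0.000 0.000 23.000
      vertex 0.000 29.000 0.000
      vertex 0.000 0.000 0.000
    endloop
  endfacet
  facet normal 1.0000 0.0000 0.0000
    outer loop
      vertex 10.000 0.000 0.000
      vertex 10.000 29.000 0.000
      vertex 10.000 0.000 23.000
    endloop
  endfacet
endsolid part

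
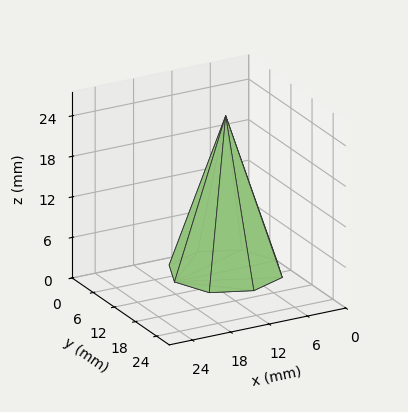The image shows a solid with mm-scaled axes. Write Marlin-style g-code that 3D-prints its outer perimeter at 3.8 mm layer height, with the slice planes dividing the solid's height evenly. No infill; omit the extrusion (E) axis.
Reading the render: the shape is a regular 8-sided pyramid, base circumscribed radius ≈ 8 mm, apex at z ≈ 23 mm (dimensions read to the nearest mm from the axis ticks). For the g-code, the solid's height is divided into equal slices at the stated Δz and each level perimeter traced with G1 moves after a G0 lift.

; perimeter-only toolpath
G21 ; units = mm
G90 ; absolute positioning
G28 ; home
; layer 1
G0 Z3.8
G0 X14.7 Y8.0
G1 X12.7 Y12.7
G1 X8.0 Y14.7
G1 X3.2 Y12.7
G1 X1.3 Y8.0
G1 X3.2 Y3.2
G1 X8.0 Y1.3
G1 X12.7 Y3.2
G1 X14.7 Y8.0
; layer 2
G0 Z7.7
G0 X13.3 Y8.0
G1 X11.8 Y11.8
G1 X8.0 Y13.3
G1 X4.2 Y11.8
G1 X2.7 Y8.0
G1 X4.2 Y4.2
G1 X8.0 Y2.7
G1 X11.8 Y4.2
G1 X13.3 Y8.0
; layer 3
G0 Z11.5
G0 X12.0 Y8.0
G1 X10.8 Y10.8
G1 X8.0 Y12.0
G1 X5.2 Y10.8
G1 X4.0 Y8.0
G1 X5.2 Y5.2
G1 X8.0 Y4.0
G1 X10.8 Y5.2
G1 X12.0 Y8.0
; layer 4
G0 Z15.3
G0 X10.7 Y8.0
G1 X9.9 Y9.9
G1 X8.0 Y10.7
G1 X6.1 Y9.9
G1 X5.3 Y8.0
G1 X6.1 Y6.1
G1 X8.0 Y5.3
G1 X9.9 Y6.1
G1 X10.7 Y8.0
; layer 5
G0 Z19.2
G0 X9.3 Y8.0
G1 X8.9 Y8.9
G1 X8.0 Y9.3
G1 X7.0 Y8.9
G1 X6.7 Y8.0
G1 X7.0 Y7.0
G1 X8.0 Y6.7
G1 X8.9 Y7.0
G1 X9.3 Y8.0
M2 ; end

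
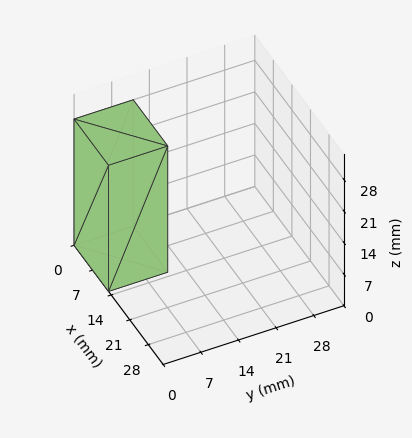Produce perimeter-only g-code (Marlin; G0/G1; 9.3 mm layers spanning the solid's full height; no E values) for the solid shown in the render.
Reading the render: the shape is a rectangular box, roughly 13 × 11 mm footprint and 28 mm tall (dimensions read to the nearest mm from the axis ticks). For the g-code, the solid's height is divided into equal slices at the stated Δz and each level perimeter traced with G1 moves after a G0 lift.

; perimeter-only toolpath
G21 ; units = mm
G90 ; absolute positioning
G28 ; home
; layer 1
G0 Z9.3
G0 X0.0 Y0.0
G1 X13.0 Y0.0
G1 X13.0 Y11.0
G1 X0.0 Y11.0
G1 X0.0 Y0.0
; layer 2
G0 Z18.7
G0 X0.0 Y0.0
G1 X13.0 Y0.0
G1 X13.0 Y11.0
G1 X0.0 Y11.0
G1 X0.0 Y0.0
; layer 3
G0 Z28.0
G0 X0.0 Y0.0
G1 X13.0 Y0.0
G1 X13.0 Y11.0
G1 X0.0 Y11.0
G1 X0.0 Y0.0
M2 ; end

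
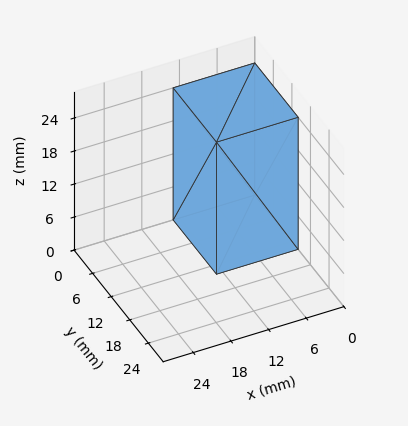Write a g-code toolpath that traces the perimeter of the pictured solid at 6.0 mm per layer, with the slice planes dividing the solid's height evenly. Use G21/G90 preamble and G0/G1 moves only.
Reading the render: the shape is a rectangular box, roughly 13 × 14 mm footprint and 24 mm tall (dimensions read to the nearest mm from the axis ticks). For the g-code, the solid's height is divided into equal slices at the stated Δz and each level perimeter traced with G1 moves after a G0 lift.

; perimeter-only toolpath
G21 ; units = mm
G90 ; absolute positioning
G28 ; home
; layer 1
G0 Z6.0
G0 X0.0 Y0.0
G1 X13.0 Y0.0
G1 X13.0 Y14.0
G1 X0.0 Y14.0
G1 X0.0 Y0.0
; layer 2
G0 Z12.0
G0 X0.0 Y0.0
G1 X13.0 Y0.0
G1 X13.0 Y14.0
G1 X0.0 Y14.0
G1 X0.0 Y0.0
; layer 3
G0 Z18.0
G0 X0.0 Y0.0
G1 X13.0 Y0.0
G1 X13.0 Y14.0
G1 X0.0 Y14.0
G1 X0.0 Y0.0
; layer 4
G0 Z24.0
G0 X0.0 Y0.0
G1 X13.0 Y0.0
G1 X13.0 Y14.0
G1 X0.0 Y14.0
G1 X0.0 Y0.0
M2 ; end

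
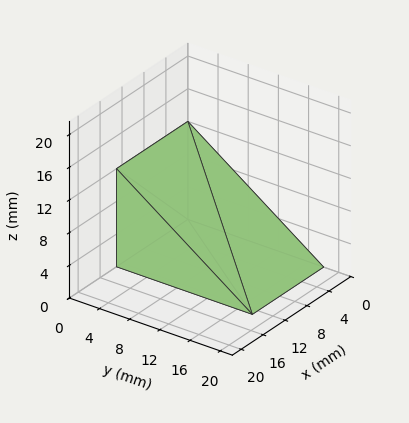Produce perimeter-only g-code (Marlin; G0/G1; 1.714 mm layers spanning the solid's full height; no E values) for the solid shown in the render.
Reading the render: the shape is a wedge (ramp): 13 × 18 mm base, rising to 12 mm along the y=0 edge and sloping linearly to z=0 at y=18 (dimensions read to the nearest mm from the axis ticks). For the g-code, the solid's height is divided into equal slices at the stated Δz and each level perimeter traced with G1 moves after a G0 lift.

; perimeter-only toolpath
G21 ; units = mm
G90 ; absolute positioning
G28 ; home
; layer 1
G0 Z1.714
G0 X0.000 Y0.000
G1 X13.000 Y0.000
G1 X13.000 Y15.429
G1 X0.000 Y15.429
G1 X0.000 Y0.000
; layer 2
G0 Z3.429
G0 X0.000 Y0.000
G1 X13.000 Y0.000
G1 X13.000 Y12.857
G1 X0.000 Y12.857
G1 X0.000 Y0.000
; layer 3
G0 Z5.143
G0 X0.000 Y0.000
G1 X13.000 Y0.000
G1 X13.000 Y10.286
G1 X0.000 Y10.286
G1 X0.000 Y0.000
; layer 4
G0 Z6.857
G0 X0.000 Y0.000
G1 X13.000 Y0.000
G1 X13.000 Y7.714
G1 X0.000 Y7.714
G1 X0.000 Y0.000
; layer 5
G0 Z8.571
G0 X0.000 Y0.000
G1 X13.000 Y0.000
G1 X13.000 Y5.143
G1 X0.000 Y5.143
G1 X0.000 Y0.000
; layer 6
G0 Z10.286
G0 X0.000 Y0.000
G1 X13.000 Y0.000
G1 X13.000 Y2.571
G1 X0.000 Y2.571
G1 X0.000 Y0.000
M2 ; end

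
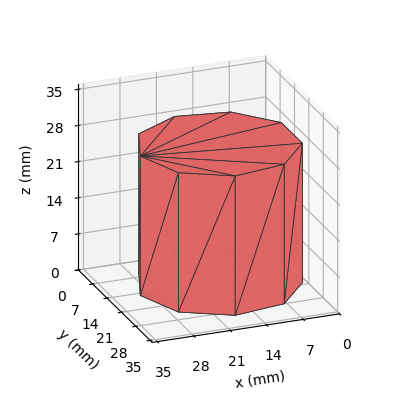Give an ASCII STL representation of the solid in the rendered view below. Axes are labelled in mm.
Reading the render: the shape is a regular 9-sided prism (a cylinder approximated with 9 flat sides), circumscribed radius ≈ 15 mm, height ≈ 27 mm (dimensions read to the nearest mm from the axis ticks). For the STL, each face is triangulated and given an outward normal.

solid part
  facet normal 0.0000 0.0000 -1.0000
    outer loop
      vertex 17.605 29.772 0.000
      vertex 26.491 24.642 0.000
      vertex 30.000 15.000 0.000
    endloop
  endfacet
  facet normal 0.0000 0.0000 -1.0000
    outer loop
      vertex 7.500 27.990 0.000
      vertex 17.605 29.772 0.000
      vertex 30.000 15.000 0.000
    endloop
  endfacet
  facet normal 0.0000 0.0000 -1.0000
    outer loop
      vertex 0.905 20.130 0.000
      vertex 7.500 27.990 0.000
      vertex 30.000 15.000 0.000
    endloop
  endfacet
  facet normal 0.0000 0.0000 -1.0000
    outer loop
      vertex 0.905 9.870 0.000
      vertex 0.905 20.130 0.000
      vertex 30.000 15.000 0.000
    endloop
  endfacet
  facet normal 0.0000 0.0000 -1.0000
    outer loop
      vertex 7.500 2.010 0.000
      vertex 0.905 9.870 0.000
      vertex 30.000 15.000 0.000
    endloop
  endfacet
  facet normal 0.0000 0.0000 -1.0000
    outer loop
      vertex 17.605 0.228 0.000
      vertex 7.500 2.010 0.000
      vertex 30.000 15.000 0.000
    endloop
  endfacet
  facet normal 0.0000 0.0000 -1.0000
    outer loop
      vertex 26.491 5.358 0.000
      vertex 17.605 0.228 0.000
      vertex 30.000 15.000 0.000
    endloop
  endfacet
  facet normal 0.0000 0.0000 1.0000
    outer loop
      vertex 30.000 15.000 27.000
      vertex 26.491 24.642 27.000
      vertex 17.605 29.772 27.000
    endloop
  endfacet
  facet normal 0.0000 0.0000 1.0000
    outer loop
      vertex 30.000 15.000 27.000
      vertex 17.605 29.772 27.000
      vertex 7.500 27.990 27.000
    endloop
  endfacet
  facet normal 0.0000 0.0000 1.0000
    outer loop
      vertex 30.000 15.000 27.000
      vertex 7.500 27.990 27.000
      vertex 0.905 20.130 27.000
    endloop
  endfacet
  facet normal 0.0000 0.0000 1.0000
    outer loop
      vertex 30.000 15.000 27.000
      vertex 0.905 20.130 27.000
      vertex 0.905 9.870 27.000
    endloop
  endfacet
  facet normal 0.0000 0.0000 1.0000
    outer loop
      vertex 30.000 15.000 27.000
      vertex 0.905 9.870 27.000
      vertex 7.500 2.010 27.000
    endloop
  endfacet
  facet normal 0.0000 0.0000 1.0000
    outer loop
      vertex 30.000 15.000 27.000
      vertex 7.500 2.010 27.000
      vertex 17.605 0.228 27.000
    endloop
  endfacet
  facet normal 0.0000 0.0000 1.0000
    outer loop
      vertex 30.000 15.000 27.000
      vertex 17.605 0.228 27.000
      vertex 26.491 5.358 27.000
    endloop
  endfacet
  facet normal 0.9397 0.3420 0.0000
    outer loop
      vertex 30.000 15.000 0.000
      vertex 26.491 24.642 0.000
      vertex 26.491 24.642 27.000
    endloop
  endfacet
  facet normal 0.9397 0.3420 0.0000
    outer loop
      vertex 30.000 15.000 0.000
      vertex 26.491 24.642 27.000
      vertex 30.000 15.000 27.000
    endloop
  endfacet
  facet normal 0.5000 0.8660 0.0000
    outer loop
      vertex 26.491 24.642 0.000
      vertex 17.605 29.772 0.000
      vertex 17.605 29.772 27.000
    endloop
  endfacet
  facet normal 0.5000 0.8660 0.0000
    outer loop
      vertex 26.491 24.642 0.000
      vertex 17.605 29.772 27.000
      vertex 26.491 24.642 27.000
    endloop
  endfacet
  facet normal -0.1737 0.9848 0.0000
    outer loop
      vertex 17.605 29.772 0.000
      vertex 7.500 27.990 0.000
      vertex 7.500 27.990 27.000
    endloop
  endfacet
  facet normal -0.1737 0.9848 0.0000
    outer loop
      vertex 17.605 29.772 0.000
      vertex 7.500 27.990 27.000
      vertex 17.605 29.772 27.000
    endloop
  endfacet
  facet normal -0.7661 0.6428 0.0000
    outer loop
      vertex 7.500 27.990 0.000
      vertex 0.905 20.130 0.000
      vertex 0.905 20.130 27.000
    endloop
  endfacet
  facet normal -0.7661 0.6428 0.0000
    outer loop
      vertex 7.500 27.990 0.000
      vertex 0.905 20.130 27.000
      vertex 7.500 27.990 27.000
    endloop
  endfacet
  facet normal -1.0000 0.0000 0.0000
    outer loop
      vertex 0.905 20.130 0.000
      vertex 0.905 9.870 0.000
      vertex 0.905 9.870 27.000
    endloop
  endfacet
  facet normal -1.0000 0.0000 0.0000
    outer loop
      vertex 0.905 20.130 0.000
      vertex 0.905 9.870 27.000
      vertex 0.905 20.130 27.000
    endloop
  endfacet
  facet normal -0.7661 -0.6428 0.0000
    outer loop
      vertex 0.905 9.870 0.000
      vertex 7.500 2.010 0.000
      vertex 7.500 2.010 27.000
    endloop
  endfacet
  facet normal -0.7661 -0.6428 0.0000
    outer loop
      vertex 0.905 9.870 0.000
      vertex 7.500 2.010 27.000
      vertex 0.905 9.870 27.000
    endloop
  endfacet
  facet normal -0.1737 -0.9848 0.0000
    outer loop
      vertex 7.500 2.010 0.000
      vertex 17.605 0.228 0.000
      vertex 17.605 0.228 27.000
    endloop
  endfacet
  facet normal -0.1737 -0.9848 0.0000
    outer loop
      vertex 7.500 2.010 0.000
      vertex 17.605 0.228 27.000
      vertex 7.500 2.010 27.000
    endloop
  endfacet
  facet normal 0.5000 -0.8660 0.0000
    outer loop
      vertex 17.605 0.228 0.000
      vertex 26.491 5.358 0.000
      vertex 26.491 5.358 27.000
    endloop
  endfacet
  facet normal 0.5000 -0.8660 0.0000
    outer loop
      vertex 17.605 0.228 0.000
      vertex 26.491 5.358 27.000
      vertex 17.605 0.228 27.000
    endloop
  endfacet
  facet normal 0.9397 -0.3420 0.0000
    outer loop
      vertex 26.491 5.358 0.000
      vertex 30.000 15.000 0.000
      vertex 30.000 15.000 27.000
    endloop
  endfacet
  facet normal 0.9397 -0.3420 0.0000
    outer loop
      vertex 26.491 5.358 0.000
      vertex 30.000 15.000 27.000
      vertex 26.491 5.358 27.000
    endloop
  endfacet
endsolid part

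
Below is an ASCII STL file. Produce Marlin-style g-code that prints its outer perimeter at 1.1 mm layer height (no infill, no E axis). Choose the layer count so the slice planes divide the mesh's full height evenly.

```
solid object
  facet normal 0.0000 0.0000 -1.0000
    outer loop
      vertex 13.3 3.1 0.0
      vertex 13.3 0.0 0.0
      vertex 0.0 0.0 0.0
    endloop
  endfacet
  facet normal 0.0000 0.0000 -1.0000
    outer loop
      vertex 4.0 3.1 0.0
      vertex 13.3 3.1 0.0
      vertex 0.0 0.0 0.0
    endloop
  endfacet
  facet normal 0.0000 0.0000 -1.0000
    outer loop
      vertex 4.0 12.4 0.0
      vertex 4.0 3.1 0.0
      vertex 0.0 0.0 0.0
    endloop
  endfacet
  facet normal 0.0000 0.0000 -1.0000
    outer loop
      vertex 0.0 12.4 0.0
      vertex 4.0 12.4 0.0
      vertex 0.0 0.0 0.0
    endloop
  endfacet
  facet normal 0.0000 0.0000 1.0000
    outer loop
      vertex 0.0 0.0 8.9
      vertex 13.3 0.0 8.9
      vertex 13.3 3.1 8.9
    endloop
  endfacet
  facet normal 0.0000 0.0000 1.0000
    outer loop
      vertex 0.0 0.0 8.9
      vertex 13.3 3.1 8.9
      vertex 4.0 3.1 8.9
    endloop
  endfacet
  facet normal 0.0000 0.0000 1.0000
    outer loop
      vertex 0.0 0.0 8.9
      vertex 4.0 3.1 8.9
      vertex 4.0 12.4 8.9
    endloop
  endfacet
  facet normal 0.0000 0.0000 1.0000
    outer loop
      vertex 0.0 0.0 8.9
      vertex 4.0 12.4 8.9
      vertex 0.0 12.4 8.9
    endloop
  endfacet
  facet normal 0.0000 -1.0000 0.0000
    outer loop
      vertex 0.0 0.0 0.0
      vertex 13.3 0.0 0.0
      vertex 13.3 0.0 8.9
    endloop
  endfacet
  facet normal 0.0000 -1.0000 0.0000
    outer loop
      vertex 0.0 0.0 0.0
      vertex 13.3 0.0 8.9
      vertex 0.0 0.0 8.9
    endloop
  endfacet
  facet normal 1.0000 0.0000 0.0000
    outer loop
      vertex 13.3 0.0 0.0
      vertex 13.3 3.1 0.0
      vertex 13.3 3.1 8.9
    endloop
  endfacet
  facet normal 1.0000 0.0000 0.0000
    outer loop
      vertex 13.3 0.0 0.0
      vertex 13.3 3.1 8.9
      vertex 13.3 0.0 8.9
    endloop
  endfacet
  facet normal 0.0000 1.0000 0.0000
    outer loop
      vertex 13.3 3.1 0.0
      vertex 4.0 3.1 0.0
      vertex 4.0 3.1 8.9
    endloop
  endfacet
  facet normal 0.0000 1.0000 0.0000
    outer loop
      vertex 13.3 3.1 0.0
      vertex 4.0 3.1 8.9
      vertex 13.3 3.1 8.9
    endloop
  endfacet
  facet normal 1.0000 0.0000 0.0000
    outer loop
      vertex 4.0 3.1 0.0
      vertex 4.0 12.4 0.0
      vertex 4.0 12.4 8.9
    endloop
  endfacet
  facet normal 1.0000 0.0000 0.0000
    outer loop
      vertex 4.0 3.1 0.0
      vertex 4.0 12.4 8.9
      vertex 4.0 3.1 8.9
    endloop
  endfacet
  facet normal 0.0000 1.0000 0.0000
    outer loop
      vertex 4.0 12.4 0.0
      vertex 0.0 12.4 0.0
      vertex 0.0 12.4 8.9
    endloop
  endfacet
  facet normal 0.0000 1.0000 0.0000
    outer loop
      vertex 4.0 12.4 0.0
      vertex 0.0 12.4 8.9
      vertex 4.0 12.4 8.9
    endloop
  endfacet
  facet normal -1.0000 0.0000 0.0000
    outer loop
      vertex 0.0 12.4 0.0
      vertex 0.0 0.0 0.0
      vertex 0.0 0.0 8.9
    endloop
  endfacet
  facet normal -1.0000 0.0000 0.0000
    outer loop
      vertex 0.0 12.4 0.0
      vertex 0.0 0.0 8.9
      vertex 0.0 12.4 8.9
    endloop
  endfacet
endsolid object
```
; perimeter-only toolpath
G21 ; units = mm
G90 ; absolute positioning
G28 ; home
; layer 1
G0 Z1.1
G0 X0.0 Y0.0
G1 X13.3 Y0.0
G1 X13.3 Y3.1
G1 X4.0 Y3.1
G1 X4.0 Y12.4
G1 X0.0 Y12.4
G1 X0.0 Y0.0
; layer 2
G0 Z2.2
G0 X0.0 Y0.0
G1 X13.3 Y0.0
G1 X13.3 Y3.1
G1 X4.0 Y3.1
G1 X4.0 Y12.4
G1 X0.0 Y12.4
G1 X0.0 Y0.0
; layer 3
G0 Z3.3
G0 X0.0 Y0.0
G1 X13.3 Y0.0
G1 X13.3 Y3.1
G1 X4.0 Y3.1
G1 X4.0 Y12.4
G1 X0.0 Y12.4
G1 X0.0 Y0.0
; layer 4
G0 Z4.5
G0 X0.0 Y0.0
G1 X13.3 Y0.0
G1 X13.3 Y3.1
G1 X4.0 Y3.1
G1 X4.0 Y12.4
G1 X0.0 Y12.4
G1 X0.0 Y0.0
; layer 5
G0 Z5.6
G0 X0.0 Y0.0
G1 X13.3 Y0.0
G1 X13.3 Y3.1
G1 X4.0 Y3.1
G1 X4.0 Y12.4
G1 X0.0 Y12.4
G1 X0.0 Y0.0
; layer 6
G0 Z6.7
G0 X0.0 Y0.0
G1 X13.3 Y0.0
G1 X13.3 Y3.1
G1 X4.0 Y3.1
G1 X4.0 Y12.4
G1 X0.0 Y12.4
G1 X0.0 Y0.0
; layer 7
G0 Z7.8
G0 X0.0 Y0.0
G1 X13.3 Y0.0
G1 X13.3 Y3.1
G1 X4.0 Y3.1
G1 X4.0 Y12.4
G1 X0.0 Y12.4
G1 X0.0 Y0.0
; layer 8
G0 Z8.9
G0 X0.0 Y0.0
G1 X13.3 Y0.0
G1 X13.3 Y3.1
G1 X4.0 Y3.1
G1 X4.0 Y12.4
G1 X0.0 Y12.4
G1 X0.0 Y0.0
M2 ; end

The solid is an L-shaped prism: outer 13.3 × 12.4 mm, arm thicknesses ≈ 3.1 mm (horizontal) and 4 mm (vertical), extruded 8.9 mm in z. Slicing at Δz = 1.1 mm — 8 equal slices spanning the solid's height, so layer i sits at z = i·h/8 — gives 8 non-empty perimeters. Each is a 6-segment closed polygon; G0 lifts to the layer z and rapids to the start vertex, then G1 traces the edges.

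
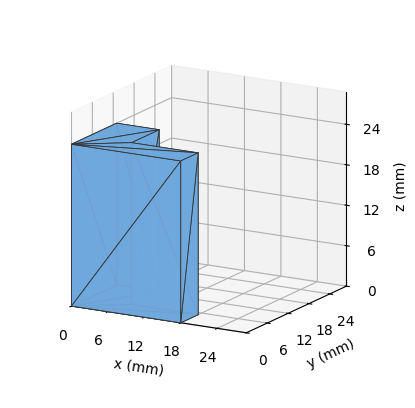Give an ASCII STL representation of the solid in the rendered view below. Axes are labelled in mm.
Reading the render: the shape is an L-shaped prism: outer 18 × 13 mm, arm thicknesses ≈ 5 mm (horizontal) and 7 mm (vertical), extruded 24 mm in z (dimensions read to the nearest mm from the axis ticks). For the STL, each face is triangulated and given an outward normal.

solid part
  facet normal 0.0000 0.0000 -1.0000
    outer loop
      vertex 18.00 5.00 0.00
      vertex 18.00 0.00 0.00
      vertex 0.00 0.00 0.00
    endloop
  endfacet
  facet normal 0.0000 0.0000 -1.0000
    outer loop
      vertex 7.00 5.00 0.00
      vertex 18.00 5.00 0.00
      vertex 0.00 0.00 0.00
    endloop
  endfacet
  facet normal 0.0000 0.0000 -1.0000
    outer loop
      vertex 7.00 13.00 0.00
      vertex 7.00 5.00 0.00
      vertex 0.00 0.00 0.00
    endloop
  endfacet
  facet normal 0.0000 0.0000 -1.0000
    outer loop
      vertex 0.00 13.00 0.00
      vertex 7.00 13.00 0.00
      vertex 0.00 0.00 0.00
    endloop
  endfacet
  facet normal 0.0000 0.0000 1.0000
    outer loop
      vertex 0.00 0.00 24.00
      vertex 18.00 0.00 24.00
      vertex 18.00 5.00 24.00
    endloop
  endfacet
  facet normal 0.0000 0.0000 1.0000
    outer loop
      vertex 0.00 0.00 24.00
      vertex 18.00 5.00 24.00
      vertex 7.00 5.00 24.00
    endloop
  endfacet
  facet normal 0.0000 0.0000 1.0000
    outer loop
      vertex 0.00 0.00 24.00
      vertex 7.00 5.00 24.00
      vertex 7.00 13.00 24.00
    endloop
  endfacet
  facet normal 0.0000 0.0000 1.0000
    outer loop
      vertex 0.00 0.00 24.00
      vertex 7.00 13.00 24.00
      vertex 0.00 13.00 24.00
    endloop
  endfacet
  facet normal 0.0000 -1.0000 0.0000
    outer loop
      vertex 0.00 0.00 0.00
      vertex 18.00 0.00 0.00
      vertex 18.00 0.00 24.00
    endloop
  endfacet
  facet normal 0.0000 -1.0000 0.0000
    outer loop
      vertex 0.00 0.00 0.00
      vertex 18.00 0.00 24.00
      vertex 0.00 0.00 24.00
    endloop
  endfacet
  facet normal 1.0000 0.0000 0.0000
    outer loop
      vertex 18.00 0.00 0.00
      vertex 18.00 5.00 0.00
      vertex 18.00 5.00 24.00
    endloop
  endfacet
  facet normal 1.0000 0.0000 0.0000
    outer loop
      vertex 18.00 0.00 0.00
      vertex 18.00 5.00 24.00
      vertex 18.00 0.00 24.00
    endloop
  endfacet
  facet normal 0.0000 1.0000 0.0000
    outer loop
      vertex 18.00 5.00 0.00
      vertex 7.00 5.00 0.00
      vertex 7.00 5.00 24.00
    endloop
  endfacet
  facet normal 0.0000 1.0000 0.0000
    outer loop
      vertex 18.00 5.00 0.00
      vertex 7.00 5.00 24.00
      vertex 18.00 5.00 24.00
    endloop
  endfacet
  facet normal 1.0000 0.0000 0.0000
    outer loop
      vertex 7.00 5.00 0.00
      vertex 7.00 13.00 0.00
      vertex 7.00 13.00 24.00
    endloop
  endfacet
  facet normal 1.0000 0.0000 0.0000
    outer loop
      vertex 7.00 5.00 0.00
      vertex 7.00 13.00 24.00
      vertex 7.00 5.00 24.00
    endloop
  endfacet
  facet normal 0.0000 1.0000 0.0000
    outer loop
      vertex 7.00 13.00 0.00
      vertex 0.00 13.00 0.00
      vertex 0.00 13.00 24.00
    endloop
  endfacet
  facet normal 0.0000 1.0000 0.0000
    outer loop
      vertex 7.00 13.00 0.00
      vertex 0.00 13.00 24.00
      vertex 7.00 13.00 24.00
    endloop
  endfacet
  facet normal -1.0000 0.0000 0.0000
    outer loop
      vertex 0.00 13.00 0.00
      vertex 0.00 0.00 0.00
      vertex 0.00 0.00 24.00
    endloop
  endfacet
  facet normal -1.0000 0.0000 0.0000
    outer loop
      vertex 0.00 13.00 0.00
      vertex 0.00 0.00 24.00
      vertex 0.00 13.00 24.00
    endloop
  endfacet
endsolid part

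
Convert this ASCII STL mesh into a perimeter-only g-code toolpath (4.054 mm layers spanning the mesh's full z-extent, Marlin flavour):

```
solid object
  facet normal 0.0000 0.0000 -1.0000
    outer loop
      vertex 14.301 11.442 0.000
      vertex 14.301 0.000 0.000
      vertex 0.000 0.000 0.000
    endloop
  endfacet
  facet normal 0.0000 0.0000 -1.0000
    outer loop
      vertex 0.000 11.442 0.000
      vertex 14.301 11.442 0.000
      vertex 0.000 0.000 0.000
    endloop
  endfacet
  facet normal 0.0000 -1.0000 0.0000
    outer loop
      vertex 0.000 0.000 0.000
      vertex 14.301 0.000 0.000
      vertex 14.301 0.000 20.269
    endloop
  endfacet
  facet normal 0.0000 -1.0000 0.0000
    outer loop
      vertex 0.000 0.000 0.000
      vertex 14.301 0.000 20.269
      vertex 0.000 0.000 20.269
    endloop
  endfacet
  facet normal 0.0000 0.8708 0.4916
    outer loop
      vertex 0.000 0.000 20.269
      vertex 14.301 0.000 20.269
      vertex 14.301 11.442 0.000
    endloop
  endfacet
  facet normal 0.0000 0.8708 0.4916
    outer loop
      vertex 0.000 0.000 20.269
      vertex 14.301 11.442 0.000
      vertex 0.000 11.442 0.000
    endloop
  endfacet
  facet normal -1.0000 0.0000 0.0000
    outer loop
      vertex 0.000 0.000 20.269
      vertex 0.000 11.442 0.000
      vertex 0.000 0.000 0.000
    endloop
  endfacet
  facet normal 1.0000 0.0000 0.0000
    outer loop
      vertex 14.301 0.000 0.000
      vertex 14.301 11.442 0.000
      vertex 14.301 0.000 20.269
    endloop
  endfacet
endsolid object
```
; perimeter-only toolpath
G21 ; units = mm
G90 ; absolute positioning
G28 ; home
; layer 1
G0 Z4.054
G0 X0.000 Y0.000
G1 X14.301 Y0.000
G1 X14.301 Y9.154
G1 X0.000 Y9.154
G1 X0.000 Y0.000
; layer 2
G0 Z8.108
G0 X0.000 Y0.000
G1 X14.301 Y0.000
G1 X14.301 Y6.865
G1 X0.000 Y6.865
G1 X0.000 Y0.000
; layer 3
G0 Z12.161
G0 X0.000 Y0.000
G1 X14.301 Y0.000
G1 X14.301 Y4.577
G1 X0.000 Y4.577
G1 X0.000 Y0.000
; layer 4
G0 Z16.215
G0 X0.000 Y0.000
G1 X14.301 Y0.000
G1 X14.301 Y2.288
G1 X0.000 Y2.288
G1 X0.000 Y0.000
M2 ; end

The solid is a wedge (ramp): 14.3 × 11.4 mm base, rising to 20.3 mm along the y=0 edge and sloping linearly to z=0 at y=11.4. Slicing at Δz = 4.054 mm — 5 equal slices spanning the solid's height, so layer i sits at z = i·h/5 — gives 4 non-empty perimeters. Each is a 4-segment closed polygon; G0 lifts to the layer z and rapids to the start vertex, then G1 traces the edges. The cross-section shrinks linearly with z (the slice at the apex is degenerate and omitted).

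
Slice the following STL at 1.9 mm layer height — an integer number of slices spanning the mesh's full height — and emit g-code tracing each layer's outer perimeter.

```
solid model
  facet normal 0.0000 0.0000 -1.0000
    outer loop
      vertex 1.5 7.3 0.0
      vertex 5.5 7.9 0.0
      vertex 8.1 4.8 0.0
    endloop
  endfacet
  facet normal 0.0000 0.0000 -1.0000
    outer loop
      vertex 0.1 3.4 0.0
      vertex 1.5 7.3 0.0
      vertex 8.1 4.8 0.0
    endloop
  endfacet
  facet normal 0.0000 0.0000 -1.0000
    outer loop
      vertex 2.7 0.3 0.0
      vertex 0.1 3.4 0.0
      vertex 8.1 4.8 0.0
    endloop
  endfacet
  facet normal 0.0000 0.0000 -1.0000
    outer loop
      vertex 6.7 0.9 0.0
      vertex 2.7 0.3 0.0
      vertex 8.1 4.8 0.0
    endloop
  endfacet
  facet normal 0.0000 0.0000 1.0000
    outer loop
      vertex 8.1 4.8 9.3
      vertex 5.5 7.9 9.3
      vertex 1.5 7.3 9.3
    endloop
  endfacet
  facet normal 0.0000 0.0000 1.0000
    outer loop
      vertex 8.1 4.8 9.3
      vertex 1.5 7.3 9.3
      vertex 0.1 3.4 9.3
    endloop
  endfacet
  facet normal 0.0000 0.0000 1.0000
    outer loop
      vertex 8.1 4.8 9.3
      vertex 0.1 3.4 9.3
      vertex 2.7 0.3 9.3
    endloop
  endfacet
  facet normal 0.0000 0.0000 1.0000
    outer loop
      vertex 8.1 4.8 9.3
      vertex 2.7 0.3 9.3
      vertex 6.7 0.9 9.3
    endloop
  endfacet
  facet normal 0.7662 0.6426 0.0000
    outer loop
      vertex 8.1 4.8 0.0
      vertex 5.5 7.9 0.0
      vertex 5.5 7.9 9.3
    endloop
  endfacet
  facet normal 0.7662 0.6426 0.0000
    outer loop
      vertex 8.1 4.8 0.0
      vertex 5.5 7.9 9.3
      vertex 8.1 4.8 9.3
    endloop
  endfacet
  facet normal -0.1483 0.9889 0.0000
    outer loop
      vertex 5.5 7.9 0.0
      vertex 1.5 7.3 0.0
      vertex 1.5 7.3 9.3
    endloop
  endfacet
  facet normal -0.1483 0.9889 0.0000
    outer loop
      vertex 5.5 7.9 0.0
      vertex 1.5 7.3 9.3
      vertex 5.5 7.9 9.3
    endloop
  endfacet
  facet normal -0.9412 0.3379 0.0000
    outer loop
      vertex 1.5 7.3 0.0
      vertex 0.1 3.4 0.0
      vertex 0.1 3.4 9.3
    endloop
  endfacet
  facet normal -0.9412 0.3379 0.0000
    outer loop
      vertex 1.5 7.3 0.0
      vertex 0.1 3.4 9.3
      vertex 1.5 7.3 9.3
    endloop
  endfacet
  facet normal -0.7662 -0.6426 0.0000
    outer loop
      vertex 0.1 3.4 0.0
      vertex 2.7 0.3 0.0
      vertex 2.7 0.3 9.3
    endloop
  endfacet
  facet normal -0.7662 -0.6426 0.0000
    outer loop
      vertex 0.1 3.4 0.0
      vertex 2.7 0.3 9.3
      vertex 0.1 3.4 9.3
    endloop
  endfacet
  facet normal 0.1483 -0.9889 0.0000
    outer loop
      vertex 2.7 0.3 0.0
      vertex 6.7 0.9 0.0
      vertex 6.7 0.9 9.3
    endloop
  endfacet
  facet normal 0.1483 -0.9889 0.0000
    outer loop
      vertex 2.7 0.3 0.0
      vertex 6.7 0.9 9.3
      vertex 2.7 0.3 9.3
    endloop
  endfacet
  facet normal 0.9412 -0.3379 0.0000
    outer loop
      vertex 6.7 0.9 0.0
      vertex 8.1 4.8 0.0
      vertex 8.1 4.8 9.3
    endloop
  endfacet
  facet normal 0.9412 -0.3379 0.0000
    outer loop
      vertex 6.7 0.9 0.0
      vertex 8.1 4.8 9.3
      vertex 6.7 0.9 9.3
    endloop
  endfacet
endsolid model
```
; perimeter-only toolpath
G21 ; units = mm
G90 ; absolute positioning
G28 ; home
; layer 1
G0 Z1.9
G0 X8.1 Y4.8
G1 X5.5 Y7.9
G1 X1.5 Y7.3
G1 X0.1 Y3.4
G1 X2.7 Y0.3
G1 X6.7 Y0.9
G1 X8.1 Y4.8
; layer 2
G0 Z3.7
G0 X8.1 Y4.8
G1 X5.5 Y7.9
G1 X1.5 Y7.3
G1 X0.1 Y3.4
G1 X2.7 Y0.3
G1 X6.7 Y0.9
G1 X8.1 Y4.8
; layer 3
G0 Z5.6
G0 X8.1 Y4.8
G1 X5.5 Y7.9
G1 X1.5 Y7.3
G1 X0.1 Y3.4
G1 X2.7 Y0.3
G1 X6.7 Y0.9
G1 X8.1 Y4.8
; layer 4
G0 Z7.4
G0 X8.1 Y4.8
G1 X5.5 Y7.9
G1 X1.5 Y7.3
G1 X0.1 Y3.4
G1 X2.7 Y0.3
G1 X6.7 Y0.9
G1 X8.1 Y4.8
; layer 5
G0 Z9.3
G0 X8.1 Y4.8
G1 X5.5 Y7.9
G1 X1.5 Y7.3
G1 X0.1 Y3.4
G1 X2.7 Y0.3
G1 X6.7 Y0.9
G1 X8.1 Y4.8
M2 ; end

The solid is a regular 6-sided prism (a cylinder approximated with 6 flat sides), circumscribed radius ≈ 4.1 mm, height ≈ 9.3 mm. Slicing at Δz = 1.9 mm — 5 equal slices spanning the solid's height, so layer i sits at z = i·h/5 — gives 5 non-empty perimeters. Each is a 6-segment closed polygon; G0 lifts to the layer z and rapids to the start vertex, then G1 traces the edges.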